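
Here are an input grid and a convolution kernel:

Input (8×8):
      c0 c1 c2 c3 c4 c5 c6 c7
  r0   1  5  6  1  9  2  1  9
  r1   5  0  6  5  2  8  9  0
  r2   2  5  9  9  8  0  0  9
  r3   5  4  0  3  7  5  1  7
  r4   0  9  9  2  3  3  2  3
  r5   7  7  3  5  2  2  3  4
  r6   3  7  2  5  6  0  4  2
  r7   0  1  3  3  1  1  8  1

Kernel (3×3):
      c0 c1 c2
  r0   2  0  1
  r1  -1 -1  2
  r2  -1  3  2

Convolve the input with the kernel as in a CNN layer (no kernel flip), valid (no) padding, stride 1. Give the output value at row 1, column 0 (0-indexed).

The receptive field on the input at this output position is [5 0 6 / 2 5 9 / 5 4 0]. Elementwise product with the kernel and sum: 5·2 + 6·1 + 2·-1 + 5·-1 + 9·2 + 5·-1 + 4·3 + 0·2.

34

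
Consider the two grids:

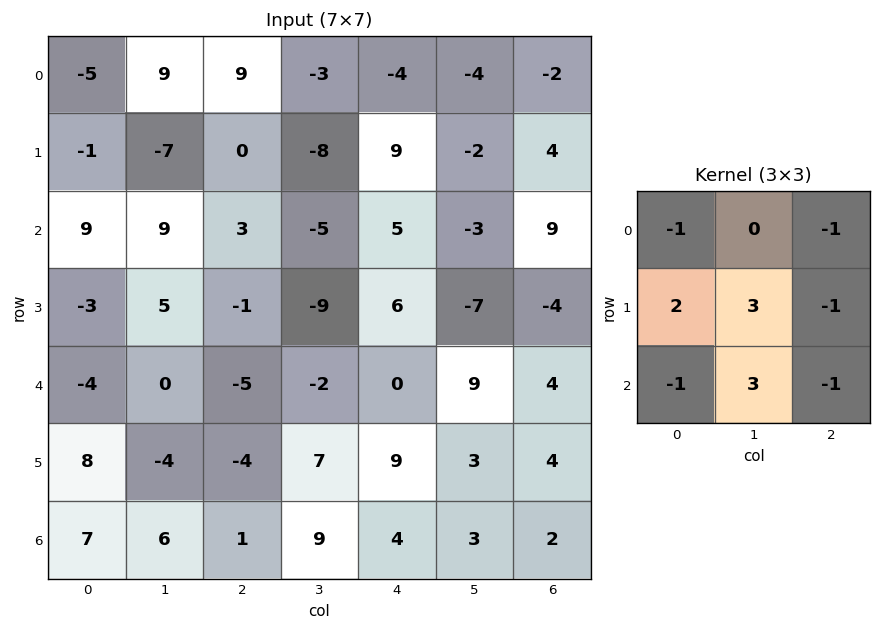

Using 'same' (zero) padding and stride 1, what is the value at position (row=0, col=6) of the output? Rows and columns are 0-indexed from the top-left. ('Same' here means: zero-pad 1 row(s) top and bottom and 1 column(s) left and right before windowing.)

The receptive field on the zero-padded input at this output position is [0 0 0 / -4 -2 0 / -2 4 0]. Elementwise product with the kernel and sum: 0·-1 + 0·-1 + -4·2 + -2·3 + 0·-1 + -2·-1 + 4·3 + 0·-1.

0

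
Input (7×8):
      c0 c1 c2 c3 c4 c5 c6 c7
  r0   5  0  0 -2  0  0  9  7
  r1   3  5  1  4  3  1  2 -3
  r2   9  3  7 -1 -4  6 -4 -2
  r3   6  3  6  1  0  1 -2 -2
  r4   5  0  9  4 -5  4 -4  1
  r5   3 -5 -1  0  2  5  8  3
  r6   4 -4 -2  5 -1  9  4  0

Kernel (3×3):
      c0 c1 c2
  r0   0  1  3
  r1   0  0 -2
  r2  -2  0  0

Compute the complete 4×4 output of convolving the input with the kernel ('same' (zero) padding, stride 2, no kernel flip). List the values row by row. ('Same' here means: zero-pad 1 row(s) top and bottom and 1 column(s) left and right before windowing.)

0 -6 -8 -16
12 9 -8 -5
15 11 -5 -20
-4 -11 -1 17

Output[0,0]: The receptive field on the zero-padded input at this output position is [0 0 0 / 0 5 0 / 0 3 5]. Elementwise product with the kernel and sum: 0·1 + 0·3 + 0·-2 + 0·-2.
Output[0,1]: The receptive field on the zero-padded input at this output position is [0 0 0 / 0 0 -2 / 5 1 4]. Elementwise product with the kernel and sum: 0·1 + 0·3 + -2·-2 + 5·-2.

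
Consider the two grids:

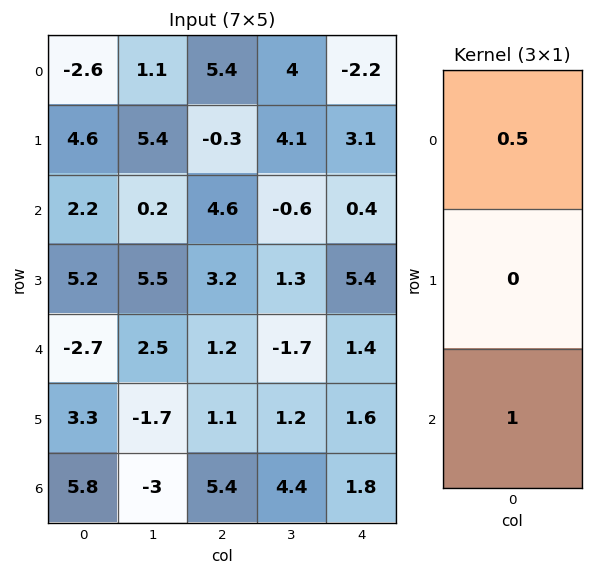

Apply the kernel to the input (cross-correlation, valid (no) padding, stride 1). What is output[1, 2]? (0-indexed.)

3.05

The receptive field on the input at this output position is [-0.3 / 4.6 / 3.2]. Elementwise product with the kernel and sum: -0.3·0.5 + 3.2·1.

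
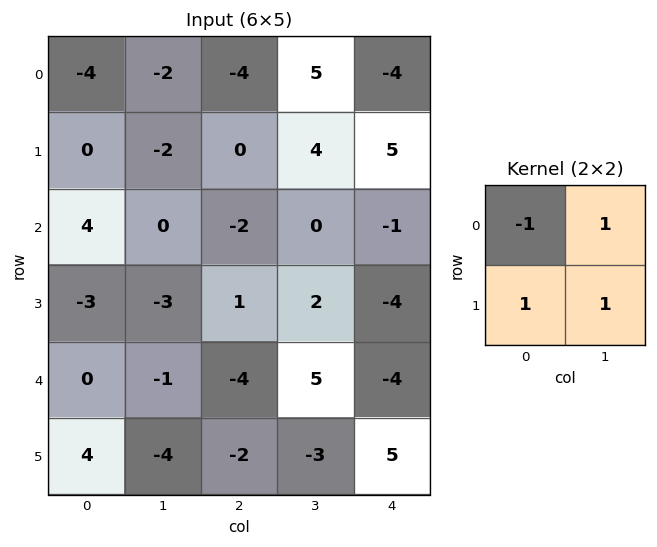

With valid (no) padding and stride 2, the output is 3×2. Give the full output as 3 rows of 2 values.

0 13
-10 5
-1 4

Output[0,0]: The receptive field on the input at this output position is [-4 -2 / 0 -2]. Elementwise product with the kernel and sum: -4·-1 + -2·1 + 0·1 + -2·1.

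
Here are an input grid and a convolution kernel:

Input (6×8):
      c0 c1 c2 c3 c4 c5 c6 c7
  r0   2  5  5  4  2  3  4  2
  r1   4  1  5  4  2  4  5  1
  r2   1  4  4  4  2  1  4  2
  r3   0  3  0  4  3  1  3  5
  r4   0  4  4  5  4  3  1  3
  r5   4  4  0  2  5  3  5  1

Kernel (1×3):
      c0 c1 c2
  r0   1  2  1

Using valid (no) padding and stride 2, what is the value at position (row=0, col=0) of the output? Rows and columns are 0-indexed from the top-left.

The receptive field on the input at this output position is [2 5 5]. Elementwise product with the kernel and sum: 2·1 + 5·2 + 5·1.

17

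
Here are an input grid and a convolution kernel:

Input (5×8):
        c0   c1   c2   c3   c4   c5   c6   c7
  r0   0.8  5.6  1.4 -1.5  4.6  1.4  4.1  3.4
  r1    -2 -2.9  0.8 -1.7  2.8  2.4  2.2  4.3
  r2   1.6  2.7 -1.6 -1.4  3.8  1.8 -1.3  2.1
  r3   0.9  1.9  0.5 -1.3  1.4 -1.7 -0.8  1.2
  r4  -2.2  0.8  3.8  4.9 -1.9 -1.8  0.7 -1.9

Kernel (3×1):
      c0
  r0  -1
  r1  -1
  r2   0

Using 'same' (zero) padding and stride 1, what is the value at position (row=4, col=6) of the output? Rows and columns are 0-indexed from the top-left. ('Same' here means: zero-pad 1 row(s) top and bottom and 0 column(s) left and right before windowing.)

0.1

The receptive field on the zero-padded input at this output position is [-0.8 / 0.7 / 0]. Elementwise product with the kernel and sum: -0.8·-1 + 0.7·-1.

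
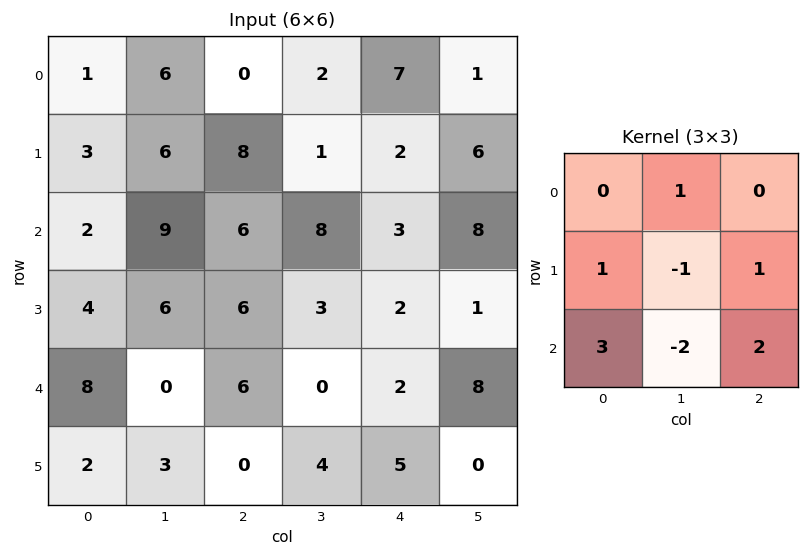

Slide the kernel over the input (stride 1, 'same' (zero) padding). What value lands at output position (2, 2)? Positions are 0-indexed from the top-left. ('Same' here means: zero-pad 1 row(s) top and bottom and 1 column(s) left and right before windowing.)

The receptive field on the zero-padded input at this output position is [6 8 1 / 9 6 8 / 6 6 3]. Elementwise product with the kernel and sum: 8·1 + 9·1 + 6·-1 + 8·1 + 6·3 + 6·-2 + 3·2.

31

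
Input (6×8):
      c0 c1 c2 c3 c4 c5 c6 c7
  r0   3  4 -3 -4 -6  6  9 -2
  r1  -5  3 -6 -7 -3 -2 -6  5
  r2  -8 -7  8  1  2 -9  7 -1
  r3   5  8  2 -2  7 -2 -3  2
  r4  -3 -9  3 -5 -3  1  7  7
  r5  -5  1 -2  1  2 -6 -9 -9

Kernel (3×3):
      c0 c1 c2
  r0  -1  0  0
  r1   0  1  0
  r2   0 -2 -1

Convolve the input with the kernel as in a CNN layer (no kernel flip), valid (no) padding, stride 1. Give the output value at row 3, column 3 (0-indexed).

The receptive field on the input at this output position is [-2 7 -2 / -5 -3 1 / 1 2 -6]. Elementwise product with the kernel and sum: -2·-1 + -3·1 + 2·-2 + -6·-1.

1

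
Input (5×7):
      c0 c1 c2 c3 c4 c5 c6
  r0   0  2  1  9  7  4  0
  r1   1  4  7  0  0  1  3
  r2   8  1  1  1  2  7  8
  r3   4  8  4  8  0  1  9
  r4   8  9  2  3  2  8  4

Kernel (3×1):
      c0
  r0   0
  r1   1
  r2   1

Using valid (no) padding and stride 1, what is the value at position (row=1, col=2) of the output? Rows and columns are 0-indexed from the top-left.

The receptive field on the input at this output position is [7 / 1 / 4]. Elementwise product with the kernel and sum: 1·1 + 4·1.

5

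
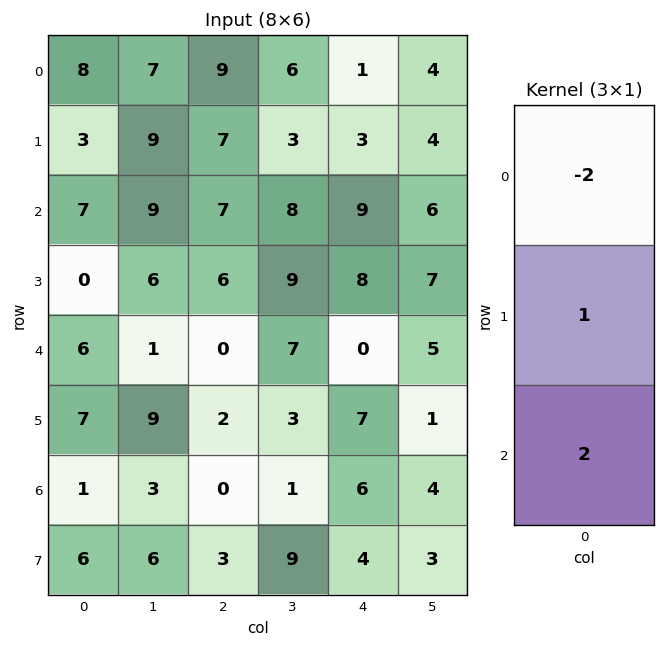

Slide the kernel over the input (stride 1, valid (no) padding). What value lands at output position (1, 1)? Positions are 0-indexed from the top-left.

3

The receptive field on the input at this output position is [9 / 9 / 6]. Elementwise product with the kernel and sum: 9·-2 + 9·1 + 6·2.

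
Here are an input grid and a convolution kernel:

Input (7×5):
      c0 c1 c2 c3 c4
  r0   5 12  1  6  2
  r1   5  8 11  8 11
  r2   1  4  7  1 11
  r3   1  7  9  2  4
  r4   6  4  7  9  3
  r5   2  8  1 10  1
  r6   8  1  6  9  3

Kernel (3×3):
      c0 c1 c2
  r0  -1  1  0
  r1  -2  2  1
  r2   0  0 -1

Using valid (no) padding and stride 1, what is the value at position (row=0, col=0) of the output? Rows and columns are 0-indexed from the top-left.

The receptive field on the input at this output position is [5 12 1 / 5 8 11 / 1 4 7]. Elementwise product with the kernel and sum: 5·-1 + 12·1 + 5·-2 + 8·2 + 11·1 + 7·-1.

17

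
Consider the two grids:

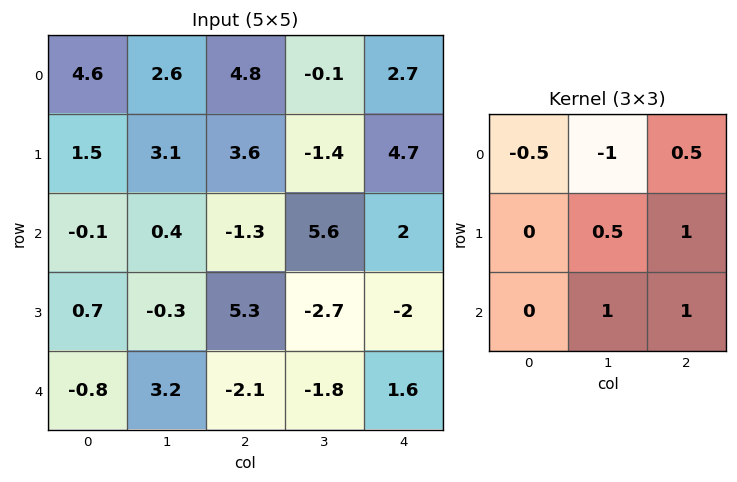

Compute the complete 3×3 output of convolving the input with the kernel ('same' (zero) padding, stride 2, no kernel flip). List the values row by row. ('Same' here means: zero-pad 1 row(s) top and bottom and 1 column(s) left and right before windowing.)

Output[0,0]: The receptive field on the zero-padded input at this output position is [0 0 0 / 0 4.6 2.6 / 0 1.5 3.1]. Elementwise product with the kernel and sum: 0·-0.5 + 0·-1 + 0·0.5 + 4.6·0.5 + 2.6·1 + 1.5·1 + 3.1·1.

9.5 4.5 6.05
0.8 1.7 -5
1.95 -9.35 4.15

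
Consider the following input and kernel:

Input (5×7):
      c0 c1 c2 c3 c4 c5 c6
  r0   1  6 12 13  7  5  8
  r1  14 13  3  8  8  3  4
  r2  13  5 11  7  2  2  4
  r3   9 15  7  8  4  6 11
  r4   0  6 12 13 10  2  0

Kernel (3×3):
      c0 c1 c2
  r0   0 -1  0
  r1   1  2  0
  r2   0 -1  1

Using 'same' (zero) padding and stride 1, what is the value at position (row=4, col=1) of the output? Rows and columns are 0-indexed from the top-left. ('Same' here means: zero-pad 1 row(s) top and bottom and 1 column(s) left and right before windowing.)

The receptive field on the zero-padded input at this output position is [9 15 7 / 0 6 12 / 0 0 0]. Elementwise product with the kernel and sum: 15·-1 + 0·1 + 6·2 + 0·-1 + 0·1.

-3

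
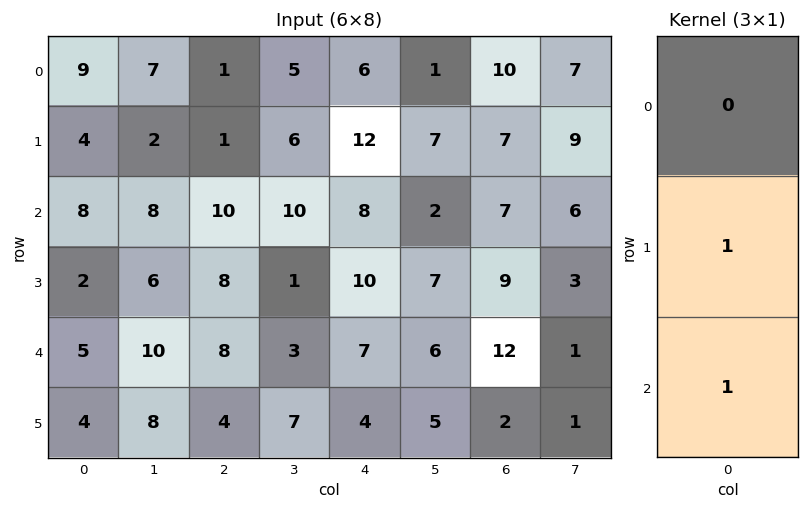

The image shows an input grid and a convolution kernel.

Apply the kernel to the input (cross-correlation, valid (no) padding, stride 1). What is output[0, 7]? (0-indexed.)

The receptive field on the input at this output position is [7 / 9 / 6]. Elementwise product with the kernel and sum: 9·1 + 6·1.

15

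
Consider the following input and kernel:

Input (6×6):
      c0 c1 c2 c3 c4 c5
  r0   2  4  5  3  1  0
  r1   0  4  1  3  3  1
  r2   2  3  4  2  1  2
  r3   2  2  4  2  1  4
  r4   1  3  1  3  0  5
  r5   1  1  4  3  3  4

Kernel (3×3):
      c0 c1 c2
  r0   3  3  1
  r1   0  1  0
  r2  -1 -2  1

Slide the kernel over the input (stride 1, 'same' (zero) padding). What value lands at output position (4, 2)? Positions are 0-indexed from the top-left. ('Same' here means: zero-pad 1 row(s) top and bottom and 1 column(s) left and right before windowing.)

15

The receptive field on the zero-padded input at this output position is [2 4 2 / 3 1 3 / 1 4 3]. Elementwise product with the kernel and sum: 2·3 + 4·3 + 2·1 + 1·1 + 1·-1 + 4·-2 + 3·1.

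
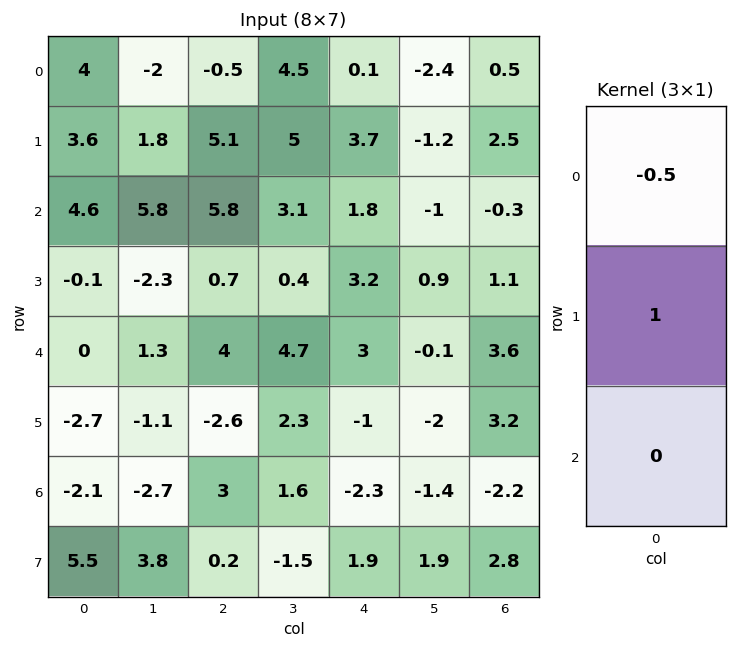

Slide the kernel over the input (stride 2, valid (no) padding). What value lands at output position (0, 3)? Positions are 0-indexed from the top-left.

2.25

The receptive field on the input at this output position is [0.5 / 2.5 / -0.3]. Elementwise product with the kernel and sum: 0.5·-0.5 + 2.5·1.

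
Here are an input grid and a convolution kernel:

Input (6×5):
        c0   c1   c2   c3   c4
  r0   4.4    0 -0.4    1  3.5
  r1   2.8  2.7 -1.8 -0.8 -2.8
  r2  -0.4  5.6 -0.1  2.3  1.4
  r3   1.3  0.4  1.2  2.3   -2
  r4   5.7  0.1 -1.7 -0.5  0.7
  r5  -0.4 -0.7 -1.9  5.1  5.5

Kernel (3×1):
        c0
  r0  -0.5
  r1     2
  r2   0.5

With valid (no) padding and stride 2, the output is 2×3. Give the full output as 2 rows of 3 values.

3.2 -3.45 -6.65
5.65 1.6 -4.35

Output[0,0]: The receptive field on the input at this output position is [4.4 / 2.8 / -0.4]. Elementwise product with the kernel and sum: 4.4·-0.5 + 2.8·2 + -0.4·0.5.
Output[0,1]: The receptive field on the input at this output position is [-0.4 / -1.8 / -0.1]. Elementwise product with the kernel and sum: -0.4·-0.5 + -1.8·2 + -0.1·0.5.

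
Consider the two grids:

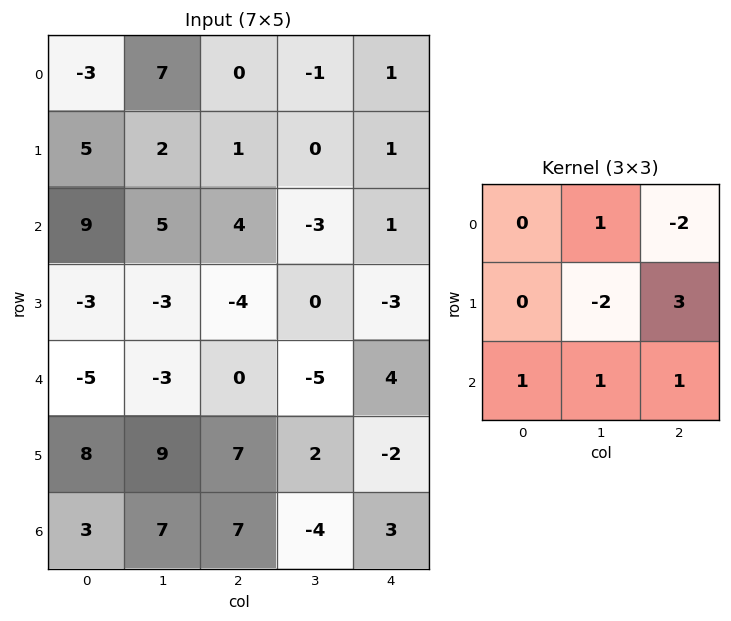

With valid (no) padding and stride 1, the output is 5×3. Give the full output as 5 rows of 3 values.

24 6 2
-8 -23 0
-17 10 -15
35 -1 35
17 12 -17

Output[0,0]: The receptive field on the input at this output position is [-3 7 0 / 5 2 1 / 9 5 4]. Elementwise product with the kernel and sum: 7·1 + 0·-2 + 2·-2 + 1·3 + 9·1 + 5·1 + 4·1.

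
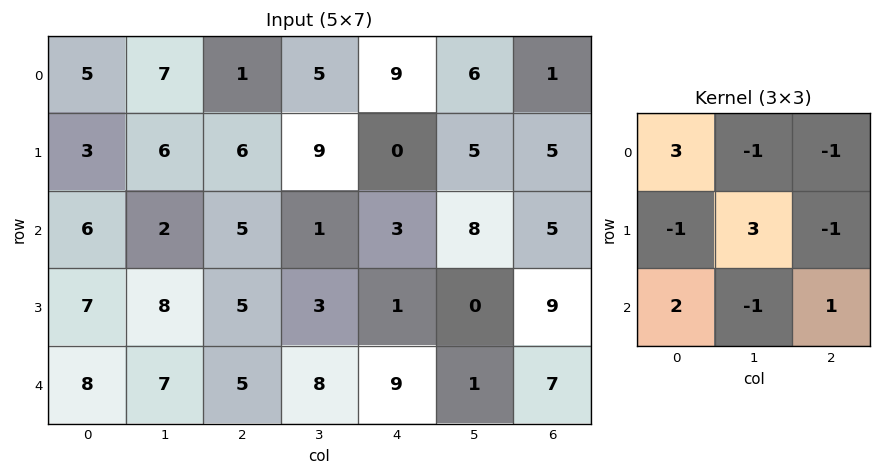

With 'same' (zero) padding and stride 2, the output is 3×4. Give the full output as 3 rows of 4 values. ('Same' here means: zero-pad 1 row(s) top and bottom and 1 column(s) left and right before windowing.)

Output[0,0]: The receptive field on the zero-padded input at this output position is [0 0 0 / 0 5 7 / 0 3 6]. Elementwise product with the kernel and sum: 0·3 + 0·-1 + 0·-1 + 0·-1 + 5·3 + 7·-1 + 0·2 + 3·-1 + 6·1.

11 6 39 2
8 29 27 8
2 16 26 11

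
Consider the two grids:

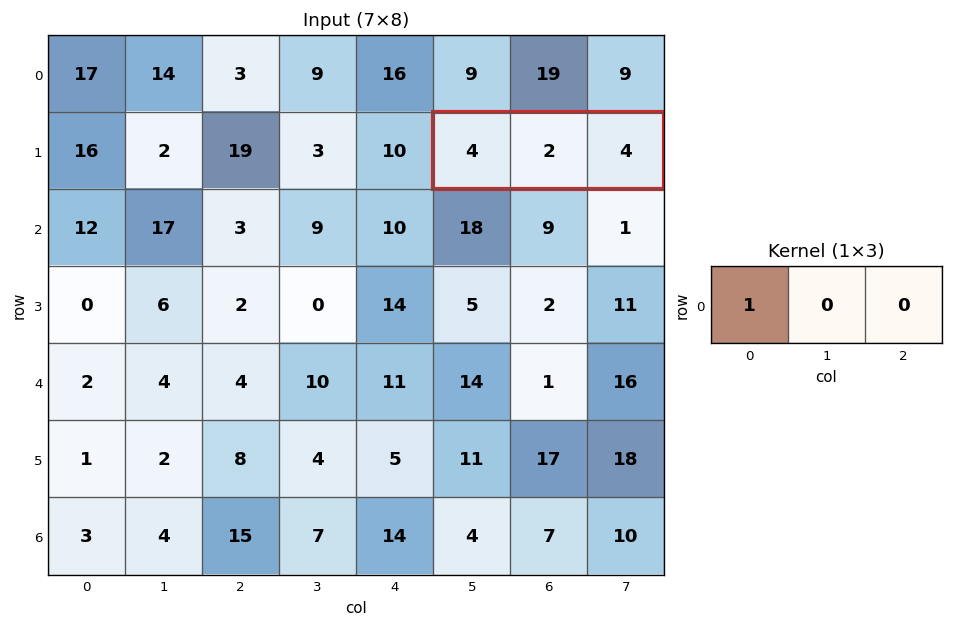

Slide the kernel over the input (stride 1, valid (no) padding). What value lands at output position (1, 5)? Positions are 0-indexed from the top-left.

4

The receptive field on the input at this output position is [4 2 4]. Elementwise product with the kernel and sum: 4·1.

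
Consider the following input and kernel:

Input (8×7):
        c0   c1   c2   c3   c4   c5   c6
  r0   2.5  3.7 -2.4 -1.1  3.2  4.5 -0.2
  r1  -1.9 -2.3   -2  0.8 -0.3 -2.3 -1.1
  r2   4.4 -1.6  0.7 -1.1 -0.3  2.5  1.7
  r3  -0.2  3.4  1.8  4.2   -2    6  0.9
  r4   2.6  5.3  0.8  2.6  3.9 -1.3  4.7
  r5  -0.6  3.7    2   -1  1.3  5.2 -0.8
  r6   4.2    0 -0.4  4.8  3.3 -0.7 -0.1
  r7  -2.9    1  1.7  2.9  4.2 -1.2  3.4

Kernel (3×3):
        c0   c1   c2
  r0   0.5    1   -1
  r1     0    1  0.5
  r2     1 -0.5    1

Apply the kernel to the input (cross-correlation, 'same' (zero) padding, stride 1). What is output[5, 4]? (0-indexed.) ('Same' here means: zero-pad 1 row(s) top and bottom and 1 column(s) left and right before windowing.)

12.85

The receptive field on the zero-padded input at this output position is [2.6 3.9 -1.3 / -1 1.3 5.2 / 4.8 3.3 -0.7]. Elementwise product with the kernel and sum: 2.6·0.5 + 3.9·1 + -1.3·-1 + 1.3·1 + 5.2·0.5 + 4.8·1 + 3.3·-0.5 + -0.7·1.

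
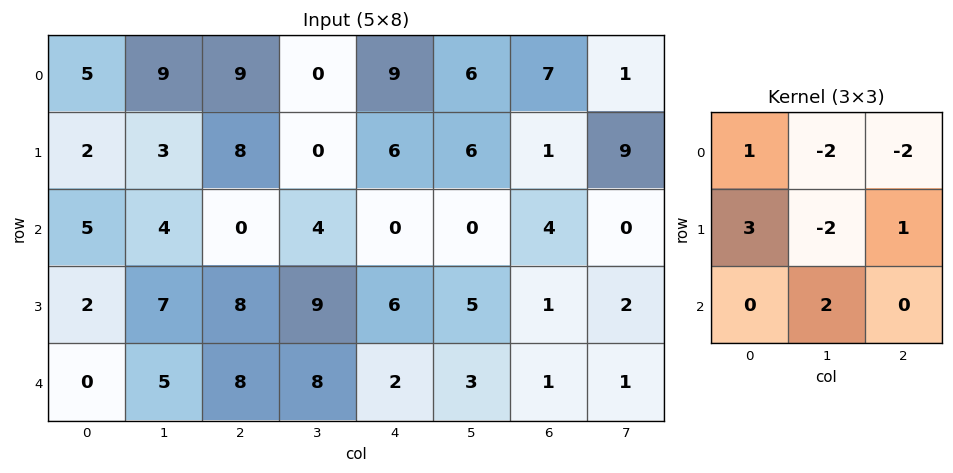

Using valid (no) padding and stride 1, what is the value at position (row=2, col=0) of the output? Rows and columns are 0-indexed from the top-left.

The receptive field on the input at this output position is [5 4 0 / 2 7 8 / 0 5 8]. Elementwise product with the kernel and sum: 5·1 + 4·-2 + 0·-2 + 2·3 + 7·-2 + 8·1 + 5·2.

7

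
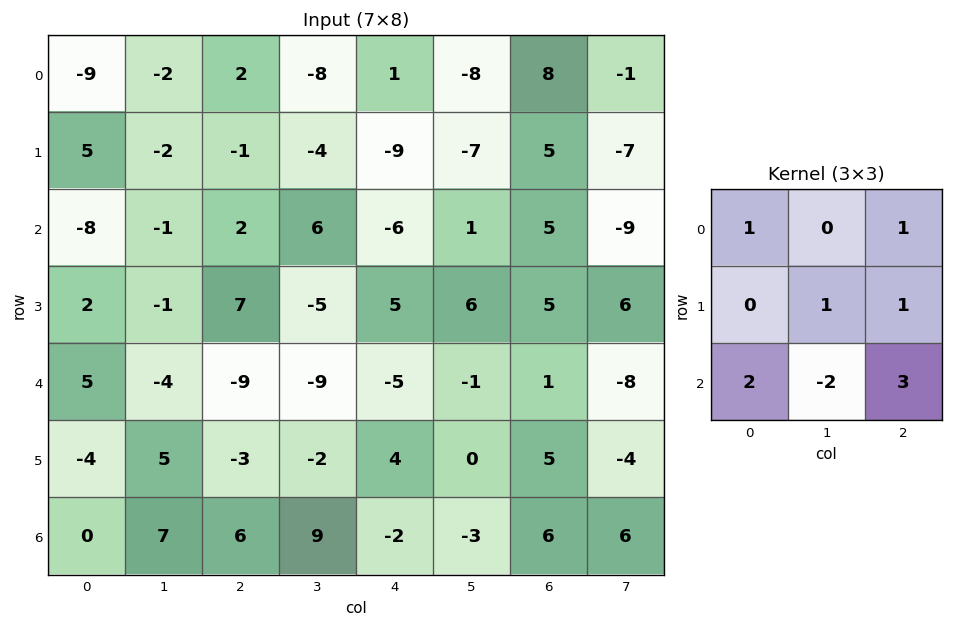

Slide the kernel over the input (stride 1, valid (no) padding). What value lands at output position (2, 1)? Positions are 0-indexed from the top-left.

-10

The receptive field on the input at this output position is [-1 2 6 / -1 7 -5 / -4 -9 -9]. Elementwise product with the kernel and sum: -1·1 + 6·1 + 7·1 + -5·1 + -4·2 + -9·-2 + -9·3.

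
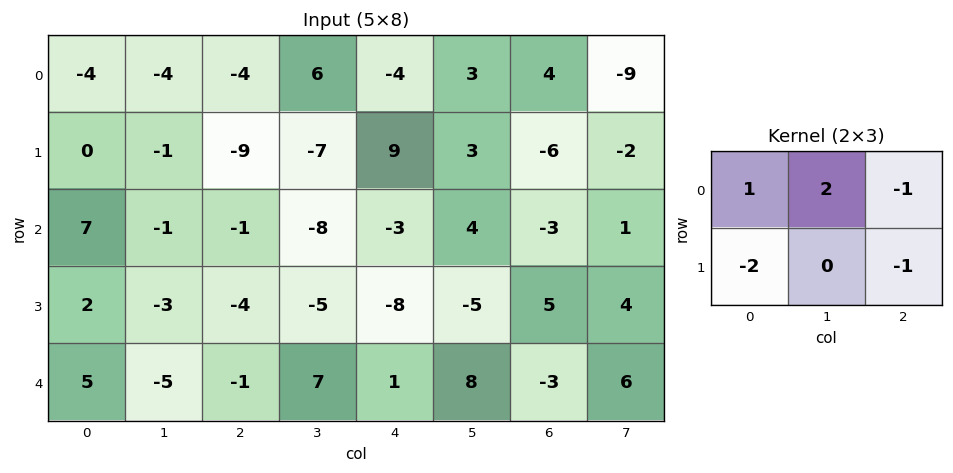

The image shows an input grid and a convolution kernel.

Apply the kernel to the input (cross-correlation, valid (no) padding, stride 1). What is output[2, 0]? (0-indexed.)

6

The receptive field on the input at this output position is [7 -1 -1 / 2 -3 -4]. Elementwise product with the kernel and sum: 7·1 + -1·2 + -1·-1 + 2·-2 + -4·-1.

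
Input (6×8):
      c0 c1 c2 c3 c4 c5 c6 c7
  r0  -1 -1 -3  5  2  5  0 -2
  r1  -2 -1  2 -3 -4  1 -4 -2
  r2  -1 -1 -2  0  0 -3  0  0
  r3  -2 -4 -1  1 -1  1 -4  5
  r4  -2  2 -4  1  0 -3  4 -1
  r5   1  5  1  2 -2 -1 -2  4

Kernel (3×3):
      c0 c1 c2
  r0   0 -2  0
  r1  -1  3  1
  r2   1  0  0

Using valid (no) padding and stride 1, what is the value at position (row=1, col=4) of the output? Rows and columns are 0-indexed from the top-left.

-12

The receptive field on the input at this output position is [-4 1 -4 / 0 -3 0 / -1 1 -4]. Elementwise product with the kernel and sum: 1·-2 + 0·-1 + -3·3 + 0·1 + -1·1.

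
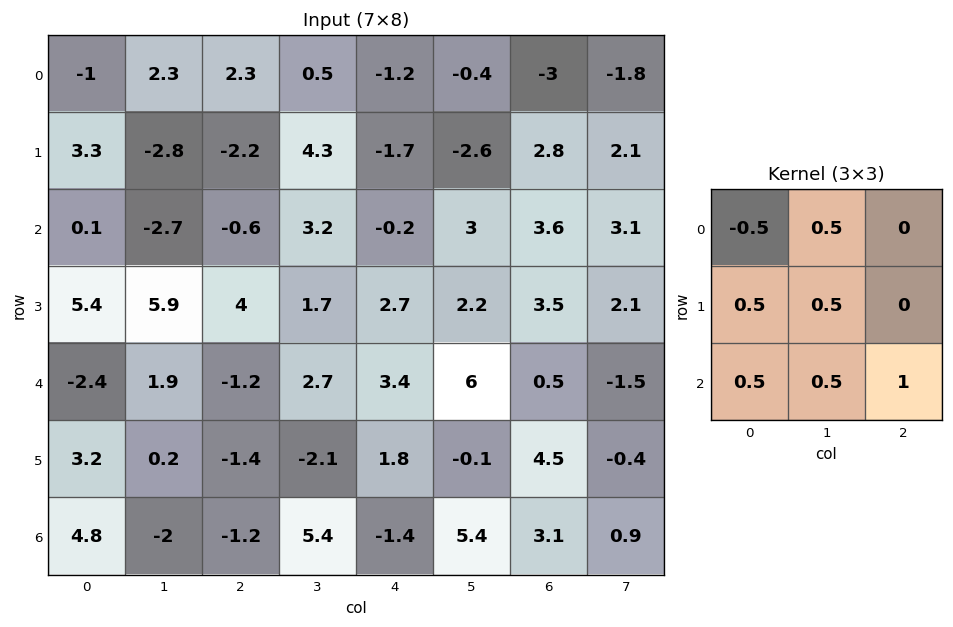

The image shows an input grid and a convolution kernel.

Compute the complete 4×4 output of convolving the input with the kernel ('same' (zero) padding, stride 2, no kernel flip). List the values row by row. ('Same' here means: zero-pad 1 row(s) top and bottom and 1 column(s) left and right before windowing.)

Output[0,0]: The receptive field on the zero-padded input at this output position is [0 0 0 / 0 -1 2.3 / 0 3.3 -2.8]. Elementwise product with the kernel and sum: 0·-0.5 + 0·0.5 + 0·0.5 + -1·0.5 + 0·0.5 + 3.3·0.5 + -2.8·1.
Output[0,1]: The receptive field on the zero-padded input at this output position is [0 0 0 / 2.3 2.3 0.5 / -2.8 -2.2 4.3]. Elementwise product with the kernel and sum: 0·-0.5 + 0·0.5 + 2.3·0.5 + 2.3·0.5 + -2.8·0.5 + -2.2·0.5 + 4.3·1.

-1.65 4.1 -1.65 0.5
10.3 5.3 2.9 10.95
3.3 -3.3 3.3 5.7
4 -2.4 3.95 6.55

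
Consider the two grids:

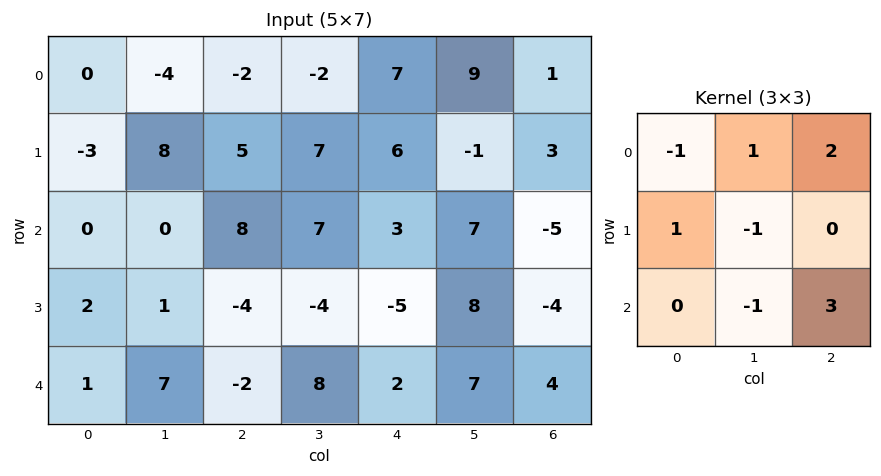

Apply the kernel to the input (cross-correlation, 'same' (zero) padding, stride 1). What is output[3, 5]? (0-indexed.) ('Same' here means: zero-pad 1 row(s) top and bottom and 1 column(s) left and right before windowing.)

-14

The receptive field on the zero-padded input at this output position is [3 7 -5 / -5 8 -4 / 2 7 4]. Elementwise product with the kernel and sum: 3·-1 + 7·1 + -5·2 + -5·1 + 8·-1 + 7·-1 + 4·3.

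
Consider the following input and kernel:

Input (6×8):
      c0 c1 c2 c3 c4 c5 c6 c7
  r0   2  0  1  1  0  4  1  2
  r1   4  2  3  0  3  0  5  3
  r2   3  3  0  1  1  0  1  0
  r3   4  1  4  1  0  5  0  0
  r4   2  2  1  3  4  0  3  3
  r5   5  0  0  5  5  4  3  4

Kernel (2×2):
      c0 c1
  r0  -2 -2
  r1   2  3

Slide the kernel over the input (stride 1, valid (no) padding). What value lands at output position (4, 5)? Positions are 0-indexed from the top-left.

The receptive field on the input at this output position is [0 3 / 4 3]. Elementwise product with the kernel and sum: 0·-2 + 3·-2 + 4·2 + 3·3.

11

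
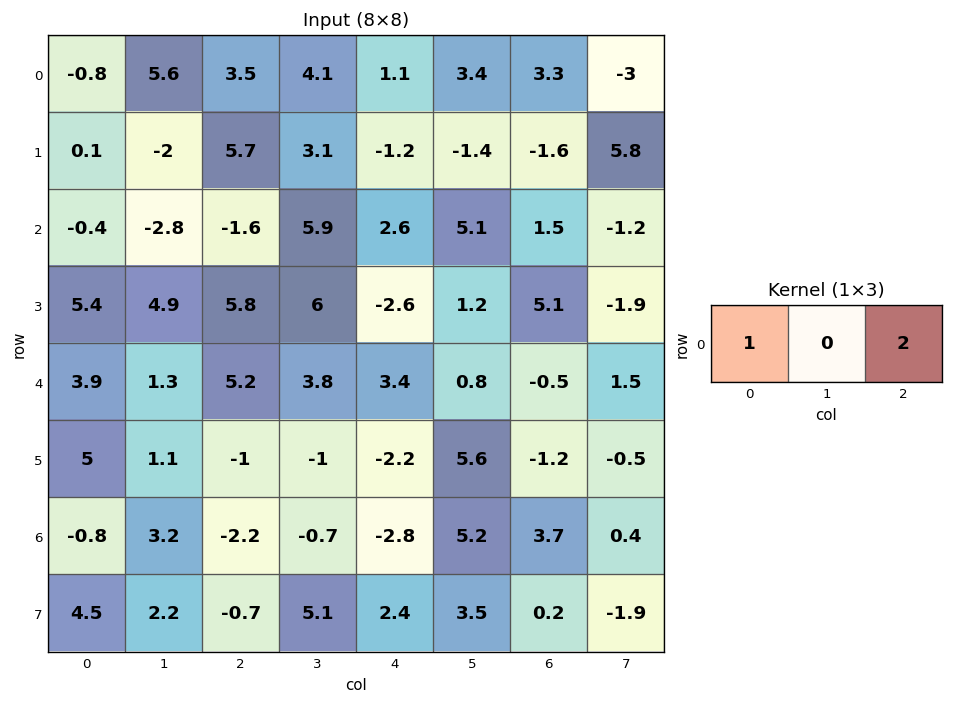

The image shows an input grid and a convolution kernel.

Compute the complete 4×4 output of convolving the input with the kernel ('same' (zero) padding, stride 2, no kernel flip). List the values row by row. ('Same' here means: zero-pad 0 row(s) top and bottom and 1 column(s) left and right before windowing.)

11.2 13.8 10.9 -2.6
-5.6 9 16.1 2.7
2.6 8.9 5.4 3.8
6.4 1.8 9.7 6

Output[0,0]: The receptive field on the zero-padded input at this output position is [0 -0.8 5.6]. Elementwise product with the kernel and sum: 0·1 + 5.6·2.
Output[0,1]: The receptive field on the zero-padded input at this output position is [5.6 3.5 4.1]. Elementwise product with the kernel and sum: 5.6·1 + 4.1·2.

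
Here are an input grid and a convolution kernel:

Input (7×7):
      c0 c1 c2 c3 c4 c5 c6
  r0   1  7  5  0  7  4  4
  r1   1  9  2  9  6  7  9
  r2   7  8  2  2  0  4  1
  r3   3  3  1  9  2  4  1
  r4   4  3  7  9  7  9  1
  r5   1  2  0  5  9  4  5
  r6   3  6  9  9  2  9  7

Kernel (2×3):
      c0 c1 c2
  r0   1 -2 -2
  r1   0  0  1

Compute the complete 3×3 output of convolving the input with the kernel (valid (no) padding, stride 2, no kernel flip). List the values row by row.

-21 -3 0
-12 0 -9
-16 -16 -8

Output[0,0]: The receptive field on the input at this output position is [1 7 5 / 1 9 2]. Elementwise product with the kernel and sum: 1·1 + 7·-2 + 5·-2 + 2·1.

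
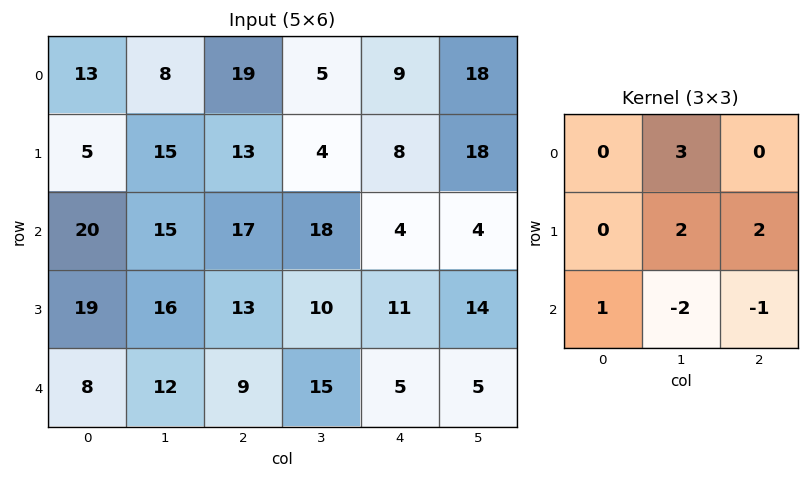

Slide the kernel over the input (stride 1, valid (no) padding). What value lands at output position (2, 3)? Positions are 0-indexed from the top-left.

The receptive field on the input at this output position is [18 4 4 / 10 11 14 / 15 5 5]. Elementwise product with the kernel and sum: 4·3 + 11·2 + 14·2 + 15·1 + 5·-2 + 5·-1.

62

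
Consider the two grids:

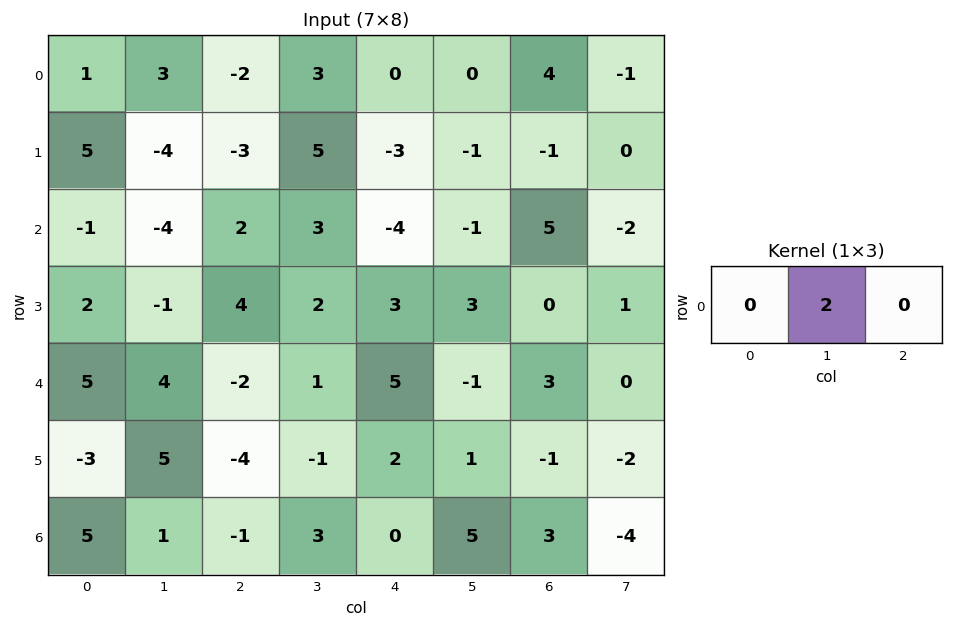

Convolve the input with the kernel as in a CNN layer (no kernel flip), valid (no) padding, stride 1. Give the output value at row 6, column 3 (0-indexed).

The receptive field on the input at this output position is [3 0 5]. Elementwise product with the kernel and sum: 0·2.

0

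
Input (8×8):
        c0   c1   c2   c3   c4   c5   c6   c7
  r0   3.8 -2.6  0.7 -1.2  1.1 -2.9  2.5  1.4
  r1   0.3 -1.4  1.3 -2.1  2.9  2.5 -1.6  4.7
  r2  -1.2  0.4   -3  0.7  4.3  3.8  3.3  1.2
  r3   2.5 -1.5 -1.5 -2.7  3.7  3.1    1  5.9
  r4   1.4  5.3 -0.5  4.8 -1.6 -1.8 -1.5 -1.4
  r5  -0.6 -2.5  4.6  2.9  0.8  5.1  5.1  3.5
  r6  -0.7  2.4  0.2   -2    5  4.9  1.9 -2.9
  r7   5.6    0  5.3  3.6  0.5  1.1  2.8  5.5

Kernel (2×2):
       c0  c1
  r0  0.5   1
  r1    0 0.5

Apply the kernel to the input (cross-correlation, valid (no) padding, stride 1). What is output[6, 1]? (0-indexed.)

4.05

The receptive field on the input at this output position is [2.4 0.2 / 0 5.3]. Elementwise product with the kernel and sum: 2.4·0.5 + 0.2·1 + 5.3·0.5.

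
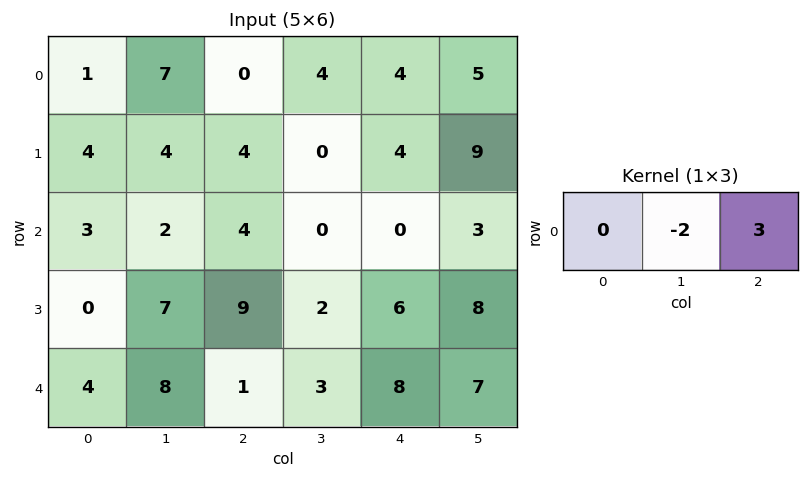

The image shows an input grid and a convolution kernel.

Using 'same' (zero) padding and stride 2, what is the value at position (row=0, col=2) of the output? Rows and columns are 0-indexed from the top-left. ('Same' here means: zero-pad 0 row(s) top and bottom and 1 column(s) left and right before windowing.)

7

The receptive field on the zero-padded input at this output position is [4 4 5]. Elementwise product with the kernel and sum: 4·-2 + 5·3.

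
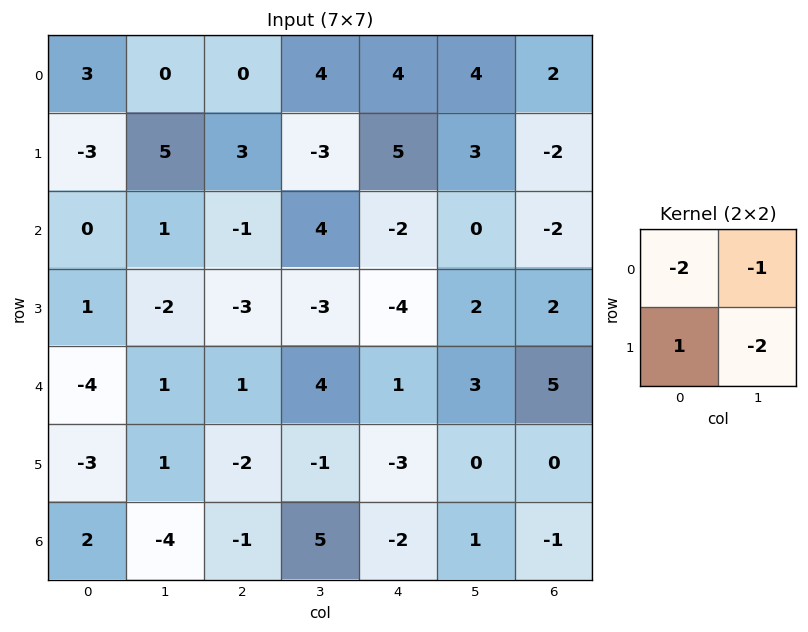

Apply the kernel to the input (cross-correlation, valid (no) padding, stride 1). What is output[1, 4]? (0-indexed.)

The receptive field on the input at this output position is [5 3 / -2 0]. Elementwise product with the kernel and sum: 5·-2 + 3·-1 + -2·1 + 0·-2.

-15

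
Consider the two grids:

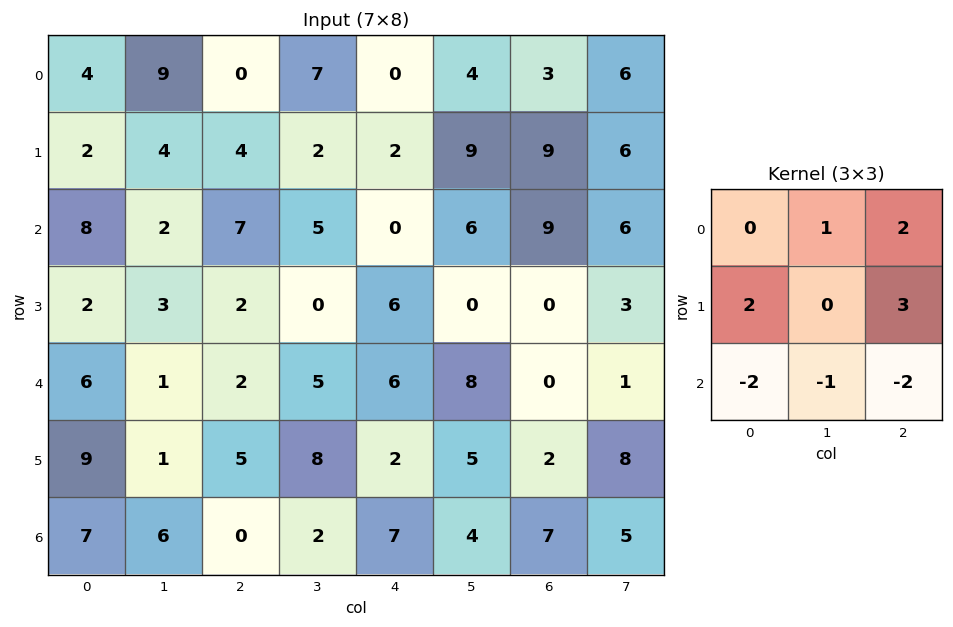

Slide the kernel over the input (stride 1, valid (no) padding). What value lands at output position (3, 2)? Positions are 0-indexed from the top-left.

The receptive field on the input at this output position is [2 0 6 / 2 5 6 / 5 8 2]. Elementwise product with the kernel and sum: 0·1 + 6·2 + 2·2 + 6·3 + 5·-2 + 8·-1 + 2·-2.

12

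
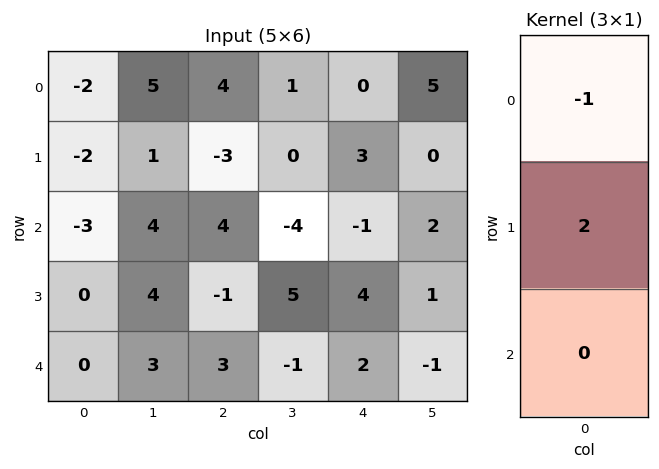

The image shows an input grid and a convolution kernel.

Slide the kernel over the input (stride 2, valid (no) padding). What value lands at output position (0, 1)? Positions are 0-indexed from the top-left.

The receptive field on the input at this output position is [4 / -3 / 4]. Elementwise product with the kernel and sum: 4·-1 + -3·2.

-10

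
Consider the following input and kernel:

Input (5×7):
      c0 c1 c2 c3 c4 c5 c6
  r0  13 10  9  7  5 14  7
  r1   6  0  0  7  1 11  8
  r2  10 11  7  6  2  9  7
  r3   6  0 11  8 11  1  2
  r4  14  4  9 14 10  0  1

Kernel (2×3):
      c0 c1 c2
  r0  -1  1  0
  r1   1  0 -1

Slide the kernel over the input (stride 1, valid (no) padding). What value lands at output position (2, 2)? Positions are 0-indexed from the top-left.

The receptive field on the input at this output position is [7 6 2 / 11 8 11]. Elementwise product with the kernel and sum: 7·-1 + 6·1 + 11·1 + 11·-1.

-1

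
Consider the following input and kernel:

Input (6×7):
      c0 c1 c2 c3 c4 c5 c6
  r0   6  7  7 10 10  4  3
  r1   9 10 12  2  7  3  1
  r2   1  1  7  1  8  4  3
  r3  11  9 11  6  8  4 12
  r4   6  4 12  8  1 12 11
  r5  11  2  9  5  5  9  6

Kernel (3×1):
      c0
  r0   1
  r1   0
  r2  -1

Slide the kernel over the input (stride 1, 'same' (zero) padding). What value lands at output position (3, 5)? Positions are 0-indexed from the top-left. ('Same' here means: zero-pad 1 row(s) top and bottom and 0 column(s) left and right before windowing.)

-8

The receptive field on the zero-padded input at this output position is [4 / 4 / 12]. Elementwise product with the kernel and sum: 4·1 + 12·-1.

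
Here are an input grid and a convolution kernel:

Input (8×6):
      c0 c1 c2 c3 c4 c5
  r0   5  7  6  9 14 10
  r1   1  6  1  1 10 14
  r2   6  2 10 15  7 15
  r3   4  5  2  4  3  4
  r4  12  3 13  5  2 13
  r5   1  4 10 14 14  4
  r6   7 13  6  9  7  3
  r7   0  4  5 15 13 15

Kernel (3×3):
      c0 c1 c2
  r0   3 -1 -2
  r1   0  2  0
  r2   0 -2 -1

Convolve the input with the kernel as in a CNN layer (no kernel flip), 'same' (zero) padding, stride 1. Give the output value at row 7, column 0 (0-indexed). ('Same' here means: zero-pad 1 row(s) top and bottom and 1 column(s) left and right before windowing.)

-33

The receptive field on the zero-padded input at this output position is [0 7 13 / 0 0 4 / 0 0 0]. Elementwise product with the kernel and sum: 0·3 + 7·-1 + 13·-2 + 0·2 + 0·-2 + 0·-1.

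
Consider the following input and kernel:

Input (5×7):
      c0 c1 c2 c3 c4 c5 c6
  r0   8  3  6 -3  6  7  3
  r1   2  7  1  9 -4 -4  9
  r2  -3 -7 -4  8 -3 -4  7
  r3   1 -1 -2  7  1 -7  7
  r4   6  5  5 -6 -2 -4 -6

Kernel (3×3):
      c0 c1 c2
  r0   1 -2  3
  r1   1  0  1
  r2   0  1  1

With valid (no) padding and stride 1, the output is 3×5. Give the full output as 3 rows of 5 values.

12 2 32 4 9
-19 38 -28 3 35
8 30 -38 -4 24

Output[0,0]: The receptive field on the input at this output position is [8 3 6 / 2 7 1 / -3 -7 -4]. Elementwise product with the kernel and sum: 8·1 + 3·-2 + 6·3 + 2·1 + 1·1 + -7·1 + -4·1.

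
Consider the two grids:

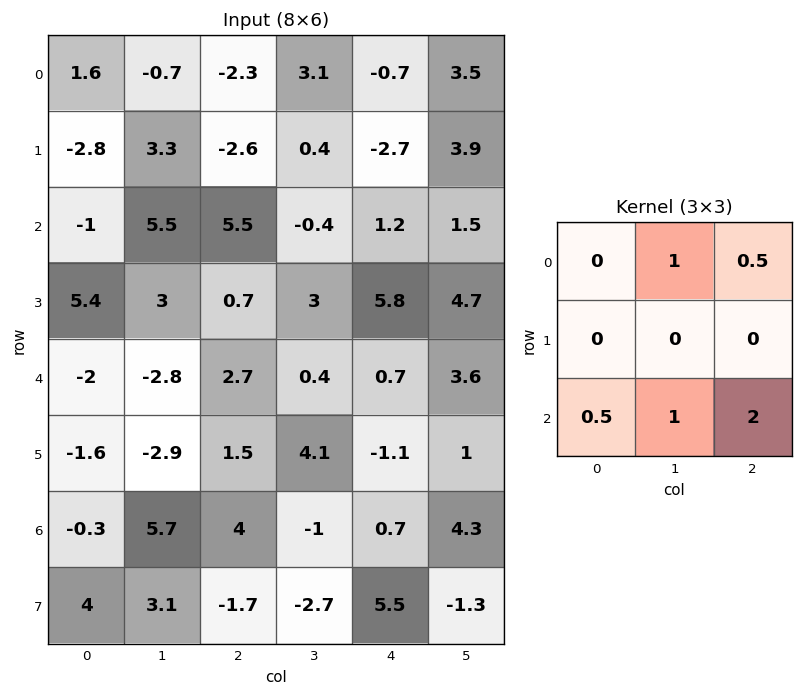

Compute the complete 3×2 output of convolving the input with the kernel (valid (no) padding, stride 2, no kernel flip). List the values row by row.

Output[0,0]: The receptive field on the input at this output position is [1.6 -0.7 -2.3 / -2.8 3.3 -2.6 / -1 5.5 5.5]. Elementwise product with the kernel and sum: -0.7·1 + -2.3·0.5 + -1·0.5 + 5.5·1 + 5.5·2.
Output[0,1]: The receptive field on the input at this output position is [-2.3 3.1 -0.7 / -2.6 0.4 -2.7 / 5.5 -0.4 1.2]. Elementwise product with the kernel and sum: 3.1·1 + -0.7·0.5 + 5.5·0.5 + -0.4·1 + 1.2·2.

14.15 7.5
9.85 3.35
12.1 3.15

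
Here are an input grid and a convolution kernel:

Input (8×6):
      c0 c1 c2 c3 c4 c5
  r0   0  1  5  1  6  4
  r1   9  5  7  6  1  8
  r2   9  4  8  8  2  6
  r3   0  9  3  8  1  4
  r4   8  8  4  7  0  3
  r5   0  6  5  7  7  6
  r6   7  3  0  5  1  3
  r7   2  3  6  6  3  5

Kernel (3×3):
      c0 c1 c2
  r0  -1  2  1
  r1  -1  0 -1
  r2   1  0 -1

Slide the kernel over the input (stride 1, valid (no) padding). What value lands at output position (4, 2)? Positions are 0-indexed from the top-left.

-3

The receptive field on the input at this output position is [4 7 0 / 5 7 7 / 0 5 1]. Elementwise product with the kernel and sum: 4·-1 + 7·2 + 0·1 + 5·-1 + 7·-1 + 0·1 + 1·-1.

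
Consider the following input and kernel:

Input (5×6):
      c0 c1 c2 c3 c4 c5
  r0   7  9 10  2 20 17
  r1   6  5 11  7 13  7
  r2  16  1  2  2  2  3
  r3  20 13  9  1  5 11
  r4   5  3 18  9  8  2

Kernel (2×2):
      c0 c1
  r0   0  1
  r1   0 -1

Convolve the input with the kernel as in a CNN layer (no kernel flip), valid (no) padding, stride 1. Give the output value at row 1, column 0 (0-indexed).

The receptive field on the input at this output position is [6 5 / 16 1]. Elementwise product with the kernel and sum: 5·1 + 1·-1.

4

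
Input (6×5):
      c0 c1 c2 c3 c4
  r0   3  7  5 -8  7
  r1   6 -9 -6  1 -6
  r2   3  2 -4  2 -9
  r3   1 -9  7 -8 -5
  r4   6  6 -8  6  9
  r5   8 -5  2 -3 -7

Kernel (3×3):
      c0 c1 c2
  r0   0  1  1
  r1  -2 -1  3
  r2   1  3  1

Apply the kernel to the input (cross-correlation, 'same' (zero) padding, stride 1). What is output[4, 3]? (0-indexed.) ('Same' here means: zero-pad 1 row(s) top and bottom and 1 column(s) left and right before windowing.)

10

The receptive field on the zero-padded input at this output position is [7 -8 -5 / -8 6 9 / 2 -3 -7]. Elementwise product with the kernel and sum: -8·1 + -5·1 + -8·-2 + 6·-1 + 9·3 + 2·1 + -3·3 + -7·1.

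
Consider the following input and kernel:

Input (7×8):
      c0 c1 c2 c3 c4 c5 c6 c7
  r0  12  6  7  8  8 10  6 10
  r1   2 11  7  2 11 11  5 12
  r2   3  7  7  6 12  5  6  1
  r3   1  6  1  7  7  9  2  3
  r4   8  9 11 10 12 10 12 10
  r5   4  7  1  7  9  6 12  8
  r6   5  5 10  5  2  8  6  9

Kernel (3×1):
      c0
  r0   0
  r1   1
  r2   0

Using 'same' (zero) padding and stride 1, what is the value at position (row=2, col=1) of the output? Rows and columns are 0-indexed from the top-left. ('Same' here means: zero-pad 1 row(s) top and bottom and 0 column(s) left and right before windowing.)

7

The receptive field on the zero-padded input at this output position is [11 / 7 / 6]. Elementwise product with the kernel and sum: 7·1.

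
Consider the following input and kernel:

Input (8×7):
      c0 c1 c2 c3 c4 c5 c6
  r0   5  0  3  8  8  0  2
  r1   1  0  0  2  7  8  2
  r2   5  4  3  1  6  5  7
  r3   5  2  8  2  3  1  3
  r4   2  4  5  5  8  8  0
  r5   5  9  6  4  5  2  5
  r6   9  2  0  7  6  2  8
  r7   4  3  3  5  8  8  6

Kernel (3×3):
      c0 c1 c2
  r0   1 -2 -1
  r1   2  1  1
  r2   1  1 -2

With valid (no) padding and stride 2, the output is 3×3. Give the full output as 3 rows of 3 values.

Output[0,0]: The receptive field on the input at this output position is [5 0 3 / 1 0 0 / 5 4 3]. Elementwise product with the kernel and sum: 5·1 + 0·-2 + 3·-1 + 1·2 + 0·1 + 0·1 + 5·1 + 4·1 + 3·-2.
Output[0,1]: The receptive field on the input at this output position is [3 8 8 / 0 2 7 / 3 1 6]. Elementwise product with the kernel and sum: 3·1 + 8·-2 + 8·-1 + 0·2 + 2·1 + 7·1 + 3·1 + 1·1 + 6·-2.

7 -20 27
10 10 15
25 3 1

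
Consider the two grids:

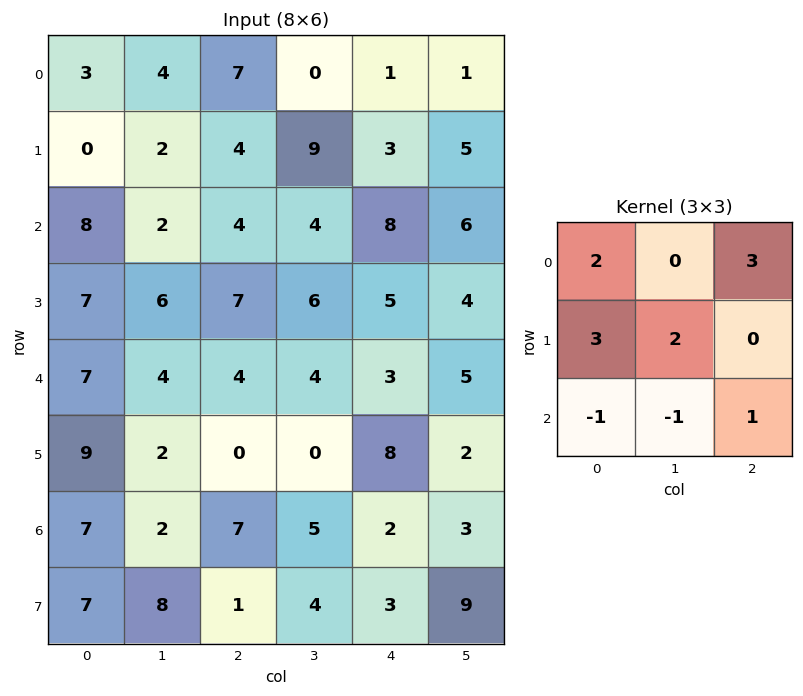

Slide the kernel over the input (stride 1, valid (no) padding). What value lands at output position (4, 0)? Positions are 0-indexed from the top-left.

55

The receptive field on the input at this output position is [7 4 4 / 9 2 0 / 7 2 7]. Elementwise product with the kernel and sum: 7·2 + 4·3 + 9·3 + 2·2 + 7·-1 + 2·-1 + 7·1.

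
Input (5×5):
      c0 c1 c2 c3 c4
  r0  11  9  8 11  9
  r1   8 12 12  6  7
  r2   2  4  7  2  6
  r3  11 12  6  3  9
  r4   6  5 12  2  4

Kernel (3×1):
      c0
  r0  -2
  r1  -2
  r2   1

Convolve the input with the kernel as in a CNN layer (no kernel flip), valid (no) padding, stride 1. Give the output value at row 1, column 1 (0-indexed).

-20

The receptive field on the input at this output position is [12 / 4 / 12]. Elementwise product with the kernel and sum: 12·-2 + 4·-2 + 12·1.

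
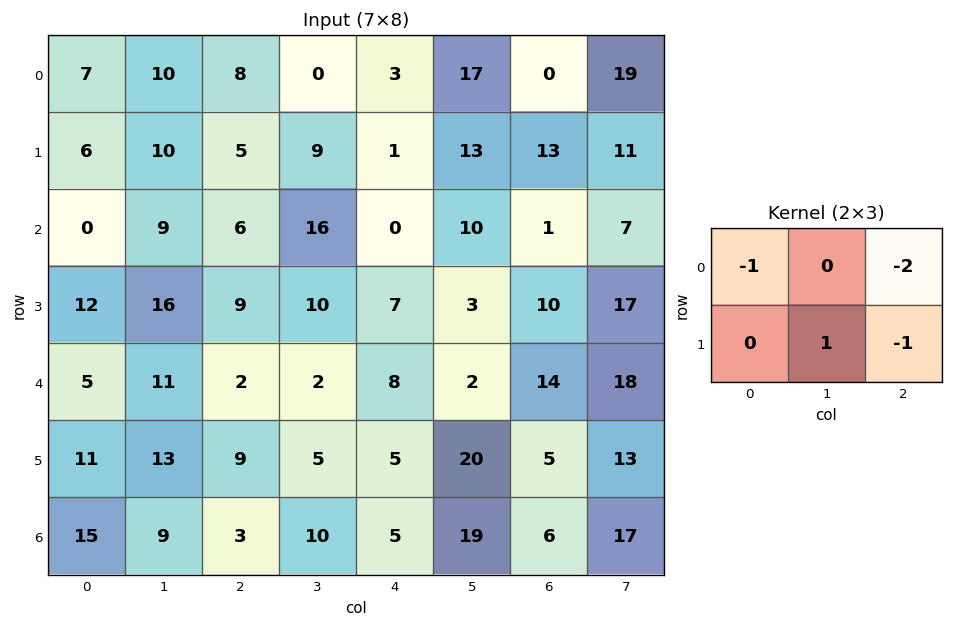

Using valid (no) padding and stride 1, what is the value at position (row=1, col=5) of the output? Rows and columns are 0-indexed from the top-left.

The receptive field on the input at this output position is [13 13 11 / 10 1 7]. Elementwise product with the kernel and sum: 13·-1 + 11·-2 + 1·1 + 7·-1.

-41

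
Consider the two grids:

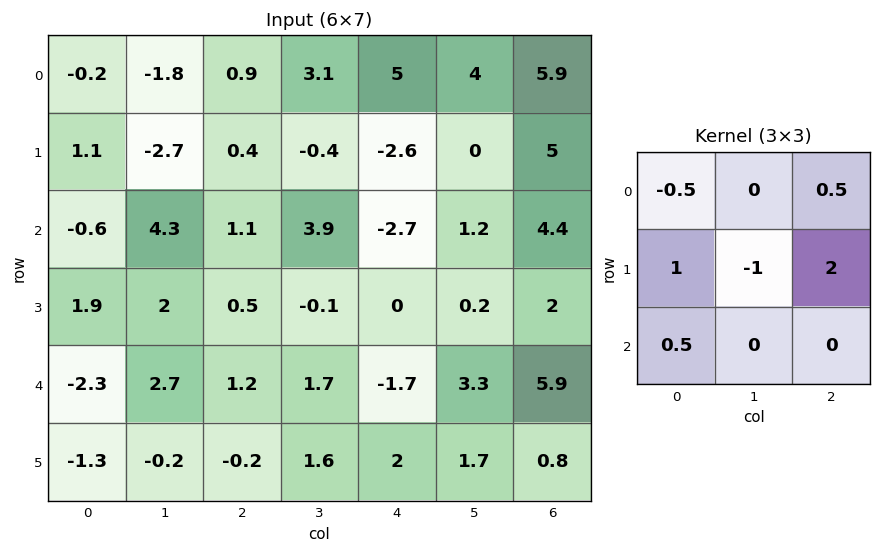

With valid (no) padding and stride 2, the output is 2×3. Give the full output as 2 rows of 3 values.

4.85 -1.8 6.5
0.6 -0.7 6.5

Output[0,0]: The receptive field on the input at this output position is [-0.2 -1.8 0.9 / 1.1 -2.7 0.4 / -0.6 4.3 1.1]. Elementwise product with the kernel and sum: -0.2·-0.5 + 0.9·0.5 + 1.1·1 + -2.7·-1 + 0.4·2 + -0.6·0.5.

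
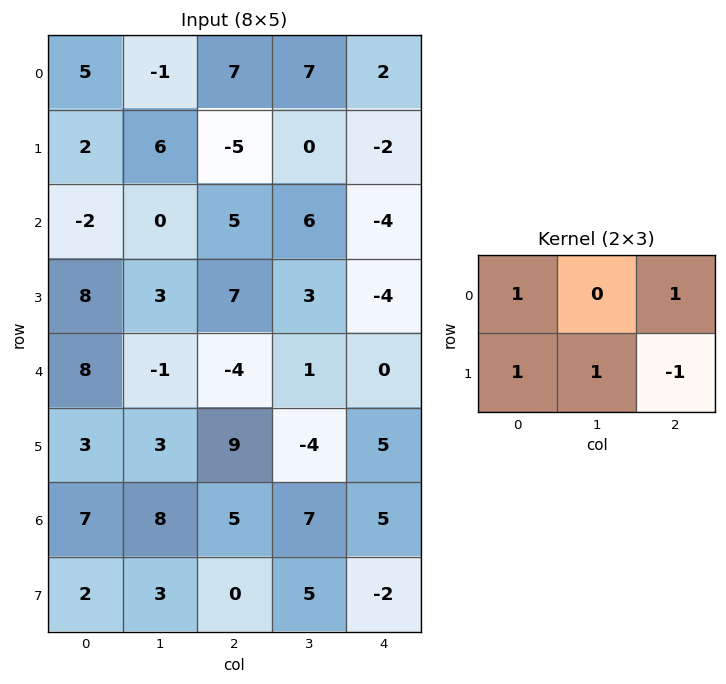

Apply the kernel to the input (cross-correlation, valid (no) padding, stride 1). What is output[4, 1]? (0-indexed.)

16

The receptive field on the input at this output position is [-1 -4 1 / 3 9 -4]. Elementwise product with the kernel and sum: -1·1 + 1·1 + 3·1 + 9·1 + -4·-1.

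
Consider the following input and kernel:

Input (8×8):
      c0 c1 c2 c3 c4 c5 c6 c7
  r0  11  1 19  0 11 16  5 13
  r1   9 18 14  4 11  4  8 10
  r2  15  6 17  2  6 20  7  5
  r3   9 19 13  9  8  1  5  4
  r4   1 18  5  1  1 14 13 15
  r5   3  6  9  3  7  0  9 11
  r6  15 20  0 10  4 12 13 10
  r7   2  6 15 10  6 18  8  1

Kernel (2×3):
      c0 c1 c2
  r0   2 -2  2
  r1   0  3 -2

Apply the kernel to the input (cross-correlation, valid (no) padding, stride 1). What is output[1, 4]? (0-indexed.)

76

The receptive field on the input at this output position is [11 4 8 / 6 20 7]. Elementwise product with the kernel and sum: 11·2 + 4·-2 + 8·2 + 20·3 + 7·-2.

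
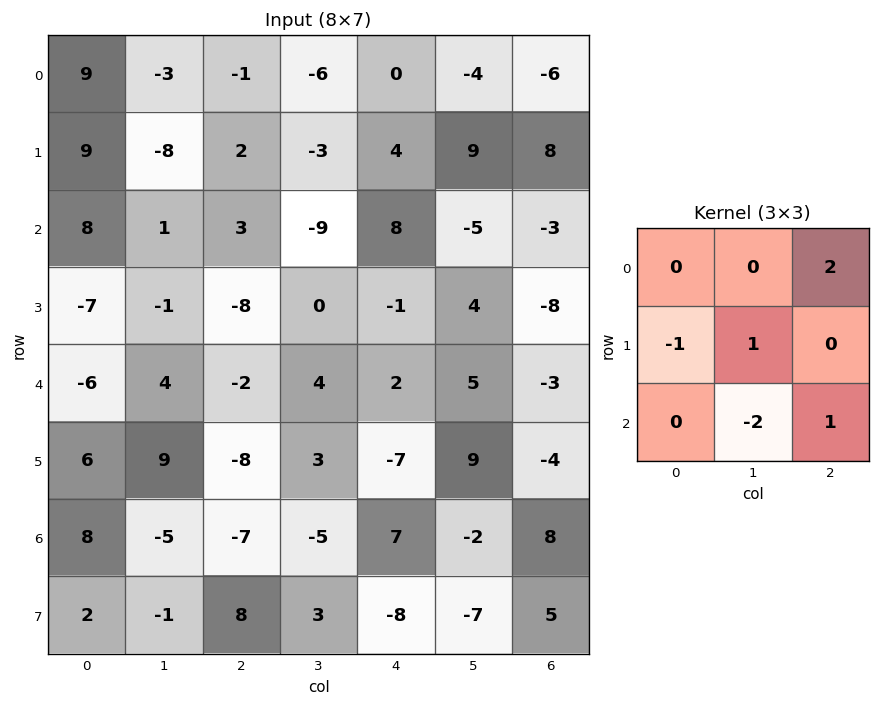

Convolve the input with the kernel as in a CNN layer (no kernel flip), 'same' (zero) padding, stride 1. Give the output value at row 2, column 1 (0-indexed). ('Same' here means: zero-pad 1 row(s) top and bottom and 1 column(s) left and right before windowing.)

-9

The receptive field on the zero-padded input at this output position is [9 -8 2 / 8 1 3 / -7 -1 -8]. Elementwise product with the kernel and sum: 2·2 + 8·-1 + 1·1 + -1·-2 + -8·1.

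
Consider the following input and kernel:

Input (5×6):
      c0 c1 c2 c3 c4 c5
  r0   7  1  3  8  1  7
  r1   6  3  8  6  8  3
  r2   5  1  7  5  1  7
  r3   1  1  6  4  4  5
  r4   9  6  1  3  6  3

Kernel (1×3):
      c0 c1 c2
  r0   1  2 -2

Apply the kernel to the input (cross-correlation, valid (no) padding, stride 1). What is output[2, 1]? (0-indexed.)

5

The receptive field on the input at this output position is [1 7 5]. Elementwise product with the kernel and sum: 1·1 + 7·2 + 5·-2.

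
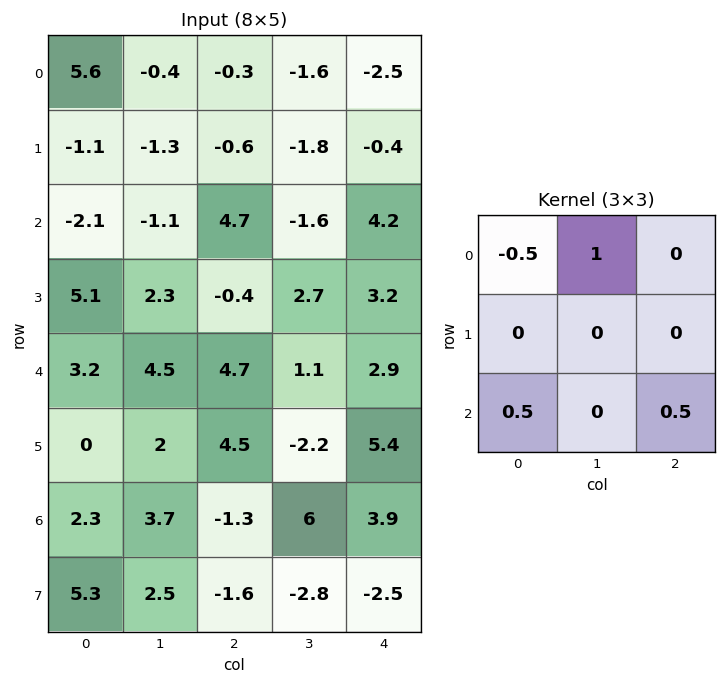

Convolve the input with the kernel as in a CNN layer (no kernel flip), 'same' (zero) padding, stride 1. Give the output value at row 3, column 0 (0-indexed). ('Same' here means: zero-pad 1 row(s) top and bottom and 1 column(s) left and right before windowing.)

0.15

The receptive field on the zero-padded input at this output position is [0 -2.1 -1.1 / 0 5.1 2.3 / 0 3.2 4.5]. Elementwise product with the kernel and sum: 0·-0.5 + -2.1·1 + 0·0.5 + 4.5·0.5.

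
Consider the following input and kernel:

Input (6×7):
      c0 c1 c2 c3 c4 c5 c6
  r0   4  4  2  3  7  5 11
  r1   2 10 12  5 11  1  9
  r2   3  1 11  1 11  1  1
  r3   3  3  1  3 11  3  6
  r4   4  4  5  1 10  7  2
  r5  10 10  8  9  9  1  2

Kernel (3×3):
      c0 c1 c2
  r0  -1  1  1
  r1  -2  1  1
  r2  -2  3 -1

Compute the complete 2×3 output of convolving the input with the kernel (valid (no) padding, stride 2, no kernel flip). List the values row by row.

6 -30 -23
6 -4 -23

Output[0,0]: The receptive field on the input at this output position is [4 4 2 / 2 10 12 / 3 1 11]. Elementwise product with the kernel and sum: 4·-1 + 4·1 + 2·1 + 2·-2 + 10·1 + 12·1 + 3·-2 + 1·3 + 11·-1.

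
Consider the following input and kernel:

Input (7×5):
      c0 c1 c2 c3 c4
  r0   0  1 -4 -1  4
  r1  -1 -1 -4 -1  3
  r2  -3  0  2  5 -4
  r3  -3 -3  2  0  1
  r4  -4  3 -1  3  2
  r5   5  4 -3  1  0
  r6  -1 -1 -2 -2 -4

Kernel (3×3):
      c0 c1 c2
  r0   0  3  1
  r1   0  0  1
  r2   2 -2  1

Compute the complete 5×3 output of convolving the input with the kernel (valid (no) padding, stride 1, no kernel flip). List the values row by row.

Output[0,0]: The receptive field on the input at this output position is [0 1 -4 / -1 -1 -4 / -3 0 2]. Elementwise product with the kernel and sum: 1·3 + -4·1 + -4·1 + -3·2 + 0·-2 + 2·1.

-9 -13 -6
-3 -18 1
-11 22 6
-9 24 -5
3 1 7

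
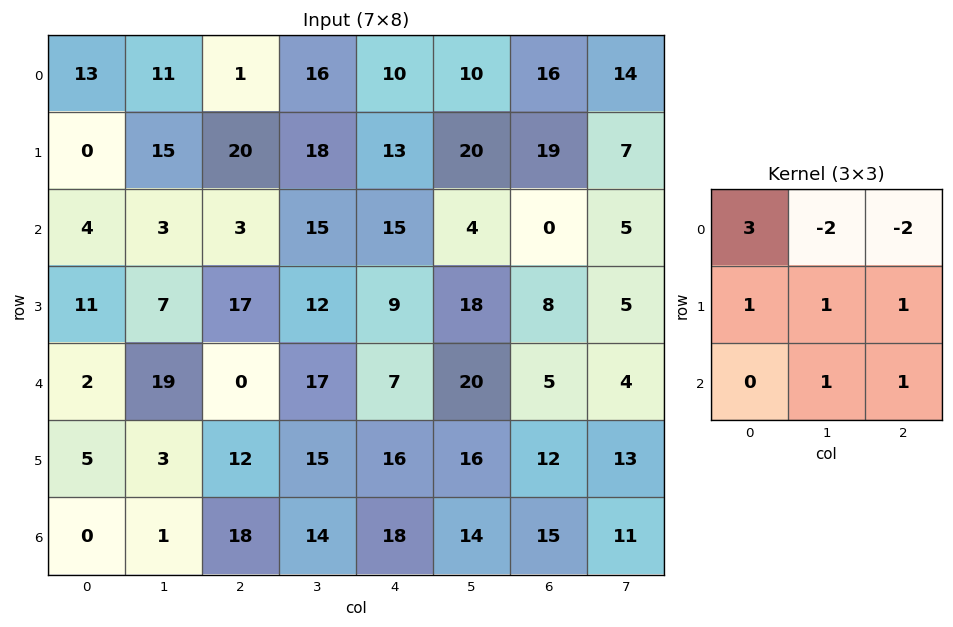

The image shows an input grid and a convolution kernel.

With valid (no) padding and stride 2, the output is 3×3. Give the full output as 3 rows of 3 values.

56 32 34
54 11 97
7 27 44

Output[0,0]: The receptive field on the input at this output position is [13 11 1 / 0 15 20 / 4 3 3]. Elementwise product with the kernel and sum: 13·3 + 11·-2 + 1·-2 + 0·1 + 15·1 + 20·1 + 3·1 + 3·1.
Output[0,1]: The receptive field on the input at this output position is [1 16 10 / 20 18 13 / 3 15 15]. Elementwise product with the kernel and sum: 1·3 + 16·-2 + 10·-2 + 20·1 + 18·1 + 13·1 + 15·1 + 15·1.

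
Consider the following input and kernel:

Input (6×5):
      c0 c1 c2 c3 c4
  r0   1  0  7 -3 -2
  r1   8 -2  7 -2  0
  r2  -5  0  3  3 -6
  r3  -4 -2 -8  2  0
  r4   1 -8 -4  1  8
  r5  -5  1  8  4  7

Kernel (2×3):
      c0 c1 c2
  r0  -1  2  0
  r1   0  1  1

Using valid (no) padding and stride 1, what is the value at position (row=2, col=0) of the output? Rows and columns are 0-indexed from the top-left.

-5

The receptive field on the input at this output position is [-5 0 3 / -4 -2 -8]. Elementwise product with the kernel and sum: -5·-1 + 0·2 + -2·1 + -8·1.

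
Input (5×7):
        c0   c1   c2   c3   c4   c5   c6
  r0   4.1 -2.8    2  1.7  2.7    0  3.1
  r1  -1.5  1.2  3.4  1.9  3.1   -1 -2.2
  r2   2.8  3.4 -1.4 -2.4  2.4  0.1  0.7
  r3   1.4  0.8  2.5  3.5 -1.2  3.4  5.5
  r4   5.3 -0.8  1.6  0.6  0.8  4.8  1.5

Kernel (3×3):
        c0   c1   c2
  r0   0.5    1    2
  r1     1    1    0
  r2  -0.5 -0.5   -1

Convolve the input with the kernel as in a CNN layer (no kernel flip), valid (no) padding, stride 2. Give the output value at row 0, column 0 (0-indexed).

1.25

The receptive field on the input at this output position is [4.1 -2.8 2 / -1.5 1.2 3.4 / 2.8 3.4 -1.4]. Elementwise product with the kernel and sum: 4.1·0.5 + -2.8·1 + 2·2 + -1.5·1 + 1.2·1 + 2.8·-0.5 + 3.4·-0.5 + -1.4·-1.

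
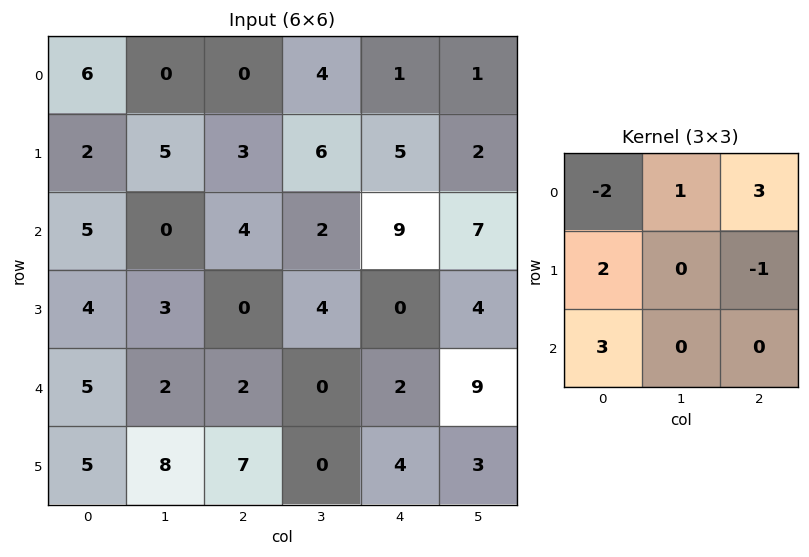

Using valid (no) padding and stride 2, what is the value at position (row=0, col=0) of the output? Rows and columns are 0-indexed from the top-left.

The receptive field on the input at this output position is [6 0 0 / 2 5 3 / 5 0 4]. Elementwise product with the kernel and sum: 6·-2 + 0·1 + 0·3 + 2·2 + 3·-1 + 5·3.

4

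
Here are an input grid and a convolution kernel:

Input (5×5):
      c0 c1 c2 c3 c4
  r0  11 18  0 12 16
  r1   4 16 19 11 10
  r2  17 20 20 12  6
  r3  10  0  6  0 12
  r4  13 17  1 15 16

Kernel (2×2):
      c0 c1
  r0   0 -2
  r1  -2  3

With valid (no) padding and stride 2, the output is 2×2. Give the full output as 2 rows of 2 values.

Output[0,0]: The receptive field on the input at this output position is [11 18 / 4 16]. Elementwise product with the kernel and sum: 18·-2 + 4·-2 + 16·3.
Output[0,1]: The receptive field on the input at this output position is [0 12 / 19 11]. Elementwise product with the kernel and sum: 12·-2 + 19·-2 + 11·3.

4 -29
-60 -36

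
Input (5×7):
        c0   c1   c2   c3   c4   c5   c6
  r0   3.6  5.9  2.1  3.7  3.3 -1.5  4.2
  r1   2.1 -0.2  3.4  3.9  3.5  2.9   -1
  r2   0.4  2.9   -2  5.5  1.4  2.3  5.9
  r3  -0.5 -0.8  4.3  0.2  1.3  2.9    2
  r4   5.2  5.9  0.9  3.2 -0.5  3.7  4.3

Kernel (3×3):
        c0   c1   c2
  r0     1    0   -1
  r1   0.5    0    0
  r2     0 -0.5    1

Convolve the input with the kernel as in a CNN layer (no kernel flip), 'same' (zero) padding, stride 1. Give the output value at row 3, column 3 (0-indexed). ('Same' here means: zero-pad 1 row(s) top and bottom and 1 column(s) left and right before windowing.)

-3.35

The receptive field on the zero-padded input at this output position is [-2 5.5 1.4 / 4.3 0.2 1.3 / 0.9 3.2 -0.5]. Elementwise product with the kernel and sum: -2·1 + 1.4·-1 + 4.3·0.5 + 3.2·-0.5 + -0.5·1.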